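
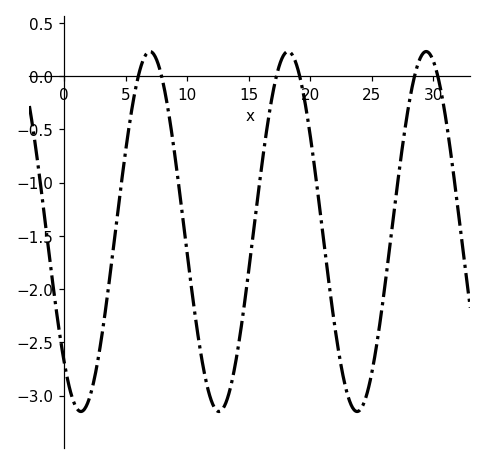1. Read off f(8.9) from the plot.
-0.65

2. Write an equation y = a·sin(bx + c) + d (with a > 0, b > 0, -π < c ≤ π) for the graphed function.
y = 1.69sin(0.56x - 2.3) - 1.46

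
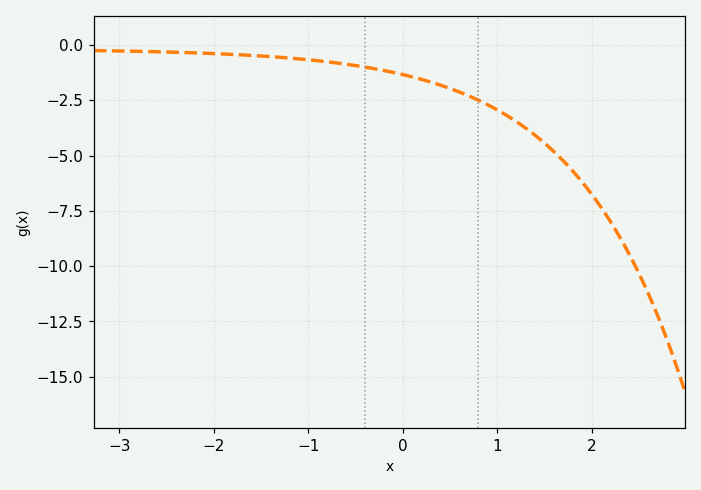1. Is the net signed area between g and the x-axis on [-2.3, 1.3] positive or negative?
negative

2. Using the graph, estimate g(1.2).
-3.46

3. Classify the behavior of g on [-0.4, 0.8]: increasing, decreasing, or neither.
decreasing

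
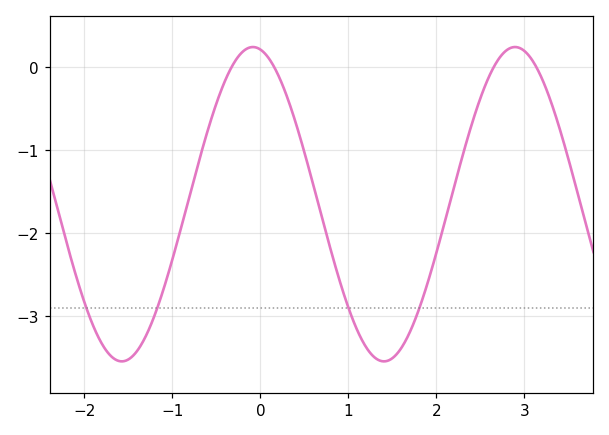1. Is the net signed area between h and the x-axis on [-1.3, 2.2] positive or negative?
negative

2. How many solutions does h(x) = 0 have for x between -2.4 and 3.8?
4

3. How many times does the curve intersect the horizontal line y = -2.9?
4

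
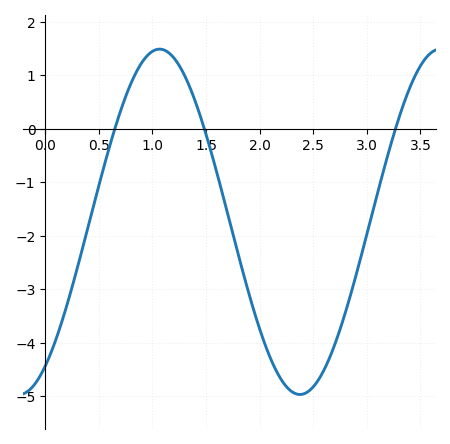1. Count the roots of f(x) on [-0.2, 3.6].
3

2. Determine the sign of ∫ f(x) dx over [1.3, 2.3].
negative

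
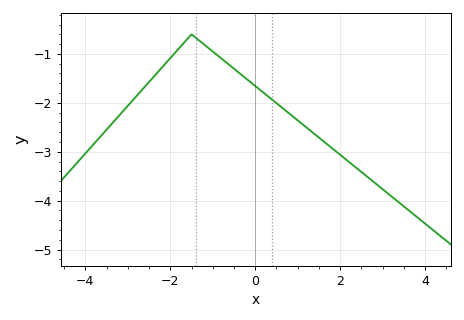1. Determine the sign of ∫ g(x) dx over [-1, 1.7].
negative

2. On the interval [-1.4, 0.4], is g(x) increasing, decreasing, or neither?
decreasing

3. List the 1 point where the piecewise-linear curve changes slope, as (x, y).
(-1.5, -0.6)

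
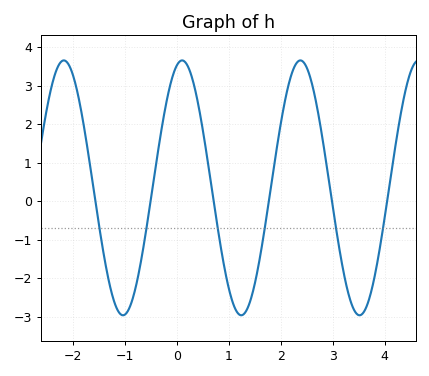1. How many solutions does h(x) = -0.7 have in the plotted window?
6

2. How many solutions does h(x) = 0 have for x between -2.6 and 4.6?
6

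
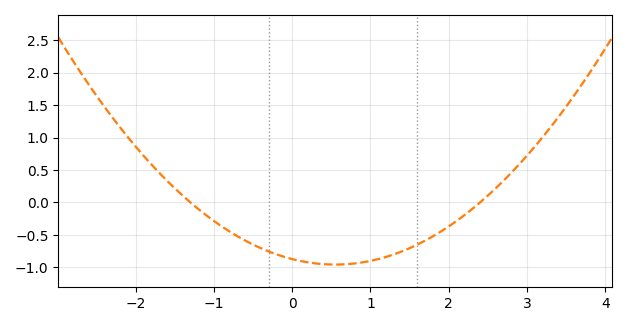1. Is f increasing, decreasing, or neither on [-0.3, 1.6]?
neither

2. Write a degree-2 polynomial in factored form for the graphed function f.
y = 0.28(x + 1.3)(x - 2.4)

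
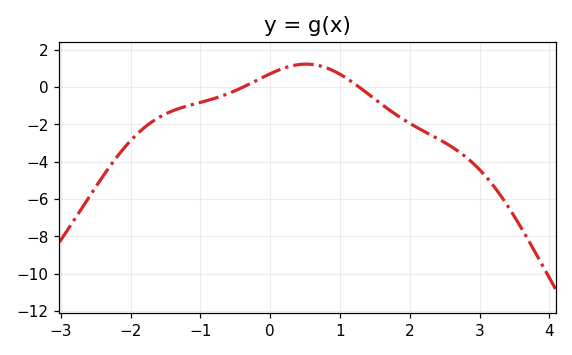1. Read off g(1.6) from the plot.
-0.932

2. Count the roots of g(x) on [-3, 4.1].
2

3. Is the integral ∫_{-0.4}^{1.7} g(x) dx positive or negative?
positive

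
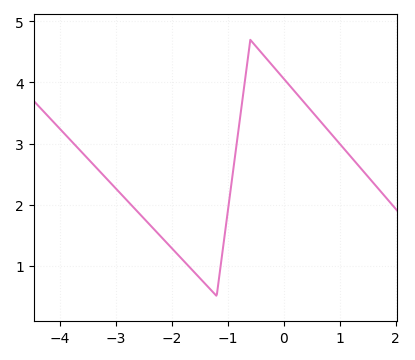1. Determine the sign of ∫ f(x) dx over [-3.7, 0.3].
positive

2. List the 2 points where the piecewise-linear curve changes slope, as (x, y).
(-1.2, 0.5); (-0.6, 4.7)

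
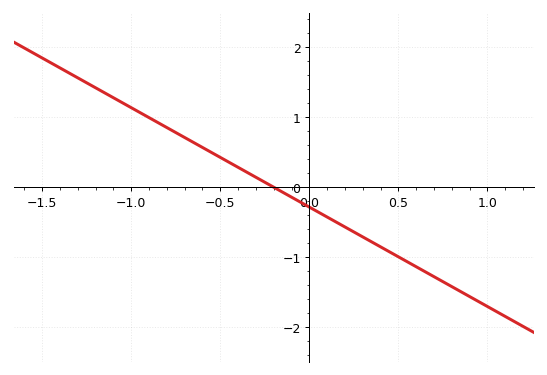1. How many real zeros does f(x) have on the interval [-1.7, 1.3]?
1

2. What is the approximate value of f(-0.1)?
-0.1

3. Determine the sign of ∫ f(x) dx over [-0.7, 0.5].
negative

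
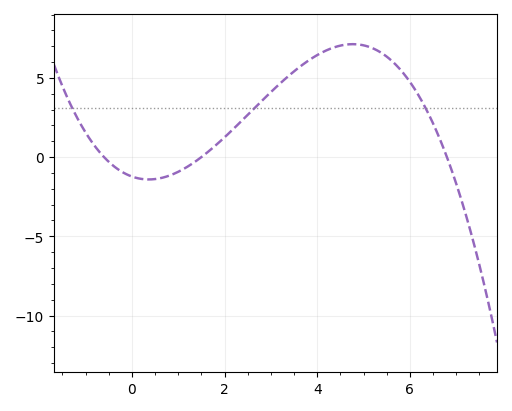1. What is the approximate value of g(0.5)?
-1.5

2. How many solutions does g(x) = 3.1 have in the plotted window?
3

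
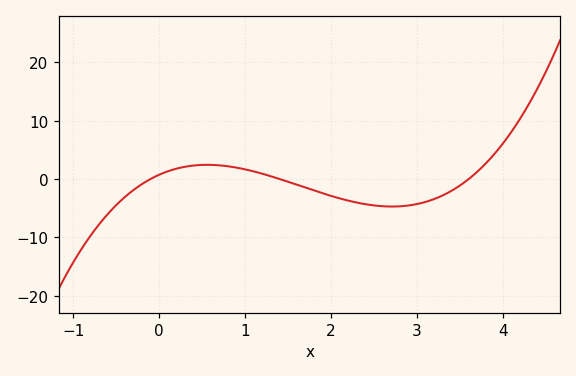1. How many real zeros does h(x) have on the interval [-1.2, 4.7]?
3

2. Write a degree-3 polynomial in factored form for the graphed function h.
y = 1.44(x + 0.1)(x - 1.4)(x - 3.6)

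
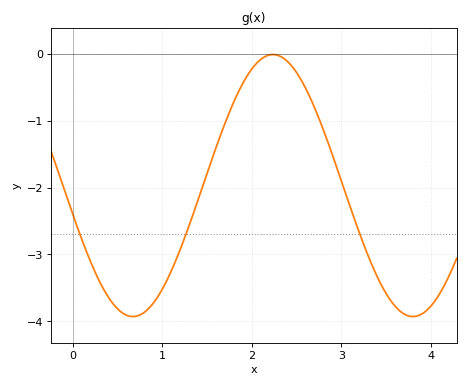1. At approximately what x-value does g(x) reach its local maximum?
2.24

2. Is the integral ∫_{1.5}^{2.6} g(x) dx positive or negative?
negative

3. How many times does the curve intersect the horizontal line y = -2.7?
3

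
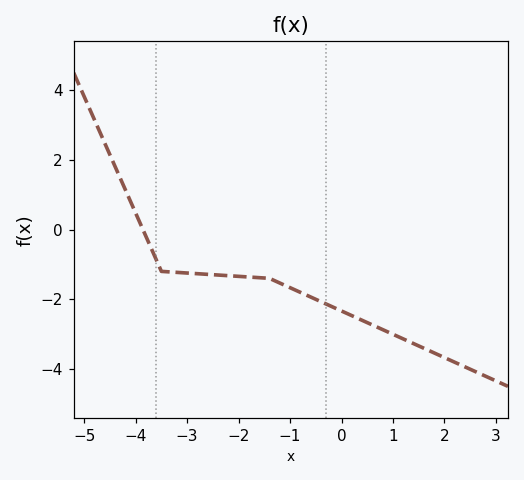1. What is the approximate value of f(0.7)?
-2.81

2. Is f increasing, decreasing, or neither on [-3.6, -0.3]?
decreasing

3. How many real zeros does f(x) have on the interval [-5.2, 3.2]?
1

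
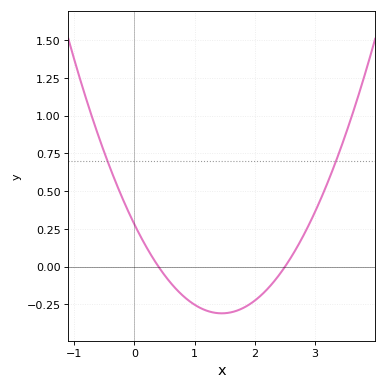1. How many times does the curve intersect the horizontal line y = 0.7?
2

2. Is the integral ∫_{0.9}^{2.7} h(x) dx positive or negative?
negative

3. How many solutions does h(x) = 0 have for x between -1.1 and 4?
2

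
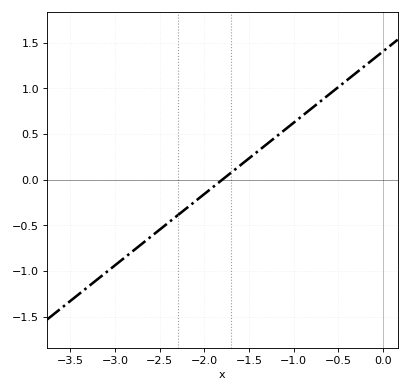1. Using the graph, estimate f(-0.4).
1.09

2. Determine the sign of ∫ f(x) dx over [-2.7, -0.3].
positive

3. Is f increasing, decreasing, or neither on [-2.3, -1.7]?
increasing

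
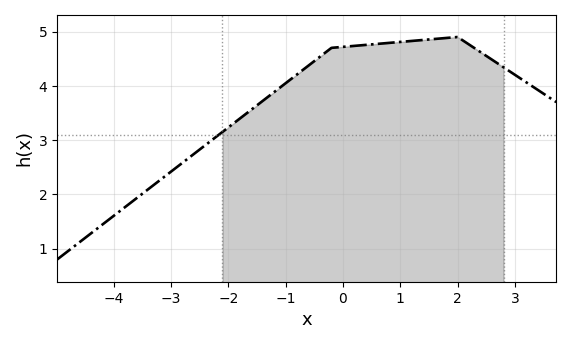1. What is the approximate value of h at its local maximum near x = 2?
4.9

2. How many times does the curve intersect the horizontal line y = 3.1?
1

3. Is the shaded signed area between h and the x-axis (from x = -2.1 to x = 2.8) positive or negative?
positive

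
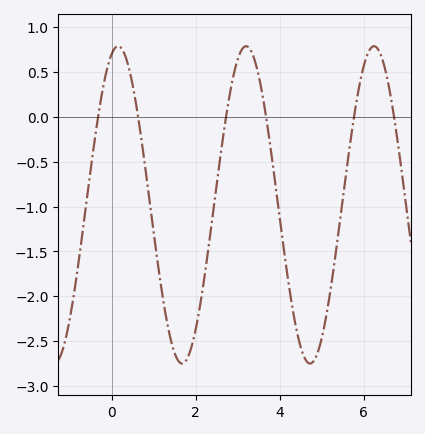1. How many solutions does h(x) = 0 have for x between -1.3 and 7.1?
6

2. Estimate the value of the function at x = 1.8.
-2.7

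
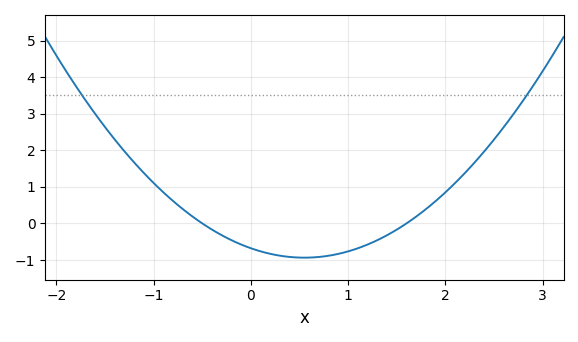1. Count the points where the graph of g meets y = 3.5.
2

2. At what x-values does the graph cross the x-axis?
-0.5, 1.6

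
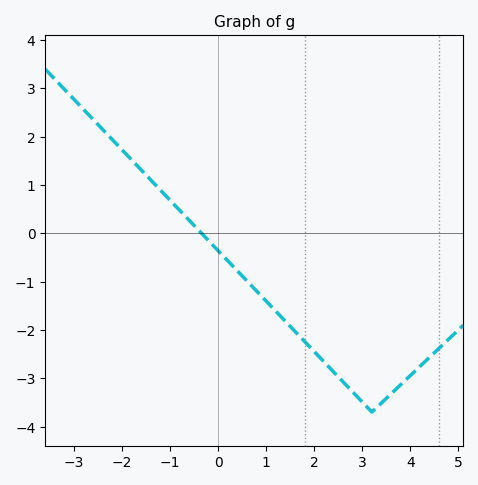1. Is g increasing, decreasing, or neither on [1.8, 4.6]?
neither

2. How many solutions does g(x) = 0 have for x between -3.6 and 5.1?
1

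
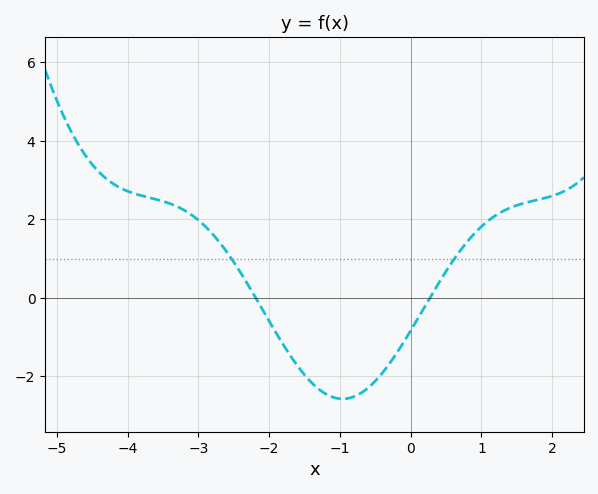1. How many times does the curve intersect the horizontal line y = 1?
2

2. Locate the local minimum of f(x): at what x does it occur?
-0.962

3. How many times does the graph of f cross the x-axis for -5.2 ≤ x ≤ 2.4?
2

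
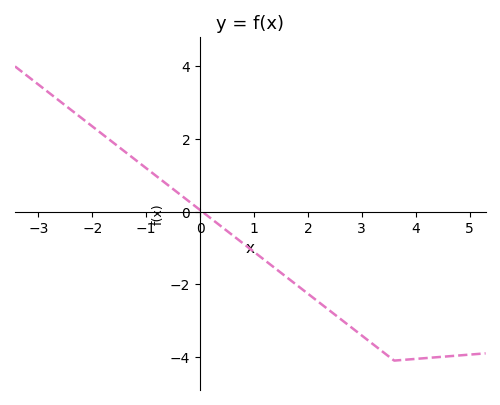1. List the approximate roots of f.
0.04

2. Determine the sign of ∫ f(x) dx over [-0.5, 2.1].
negative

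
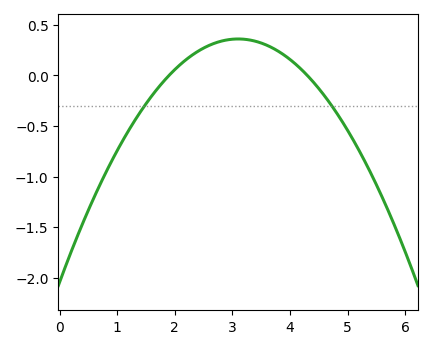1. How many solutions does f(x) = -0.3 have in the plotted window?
2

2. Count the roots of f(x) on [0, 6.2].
2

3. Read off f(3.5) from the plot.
0.3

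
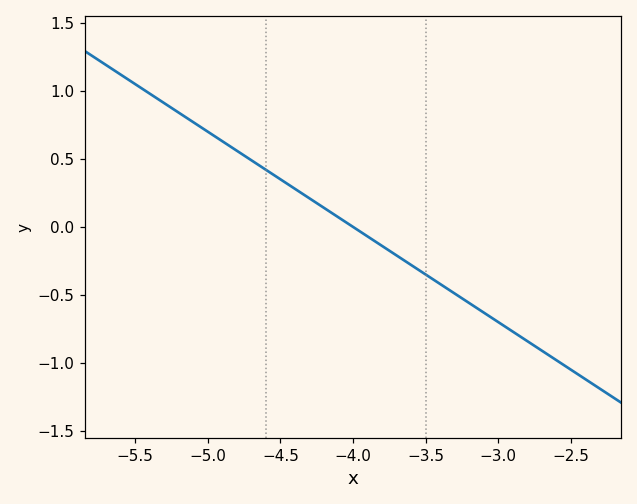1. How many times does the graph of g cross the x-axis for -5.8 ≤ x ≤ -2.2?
1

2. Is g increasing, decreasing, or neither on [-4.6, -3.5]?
decreasing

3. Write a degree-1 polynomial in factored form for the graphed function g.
y = -0.7(x + 4)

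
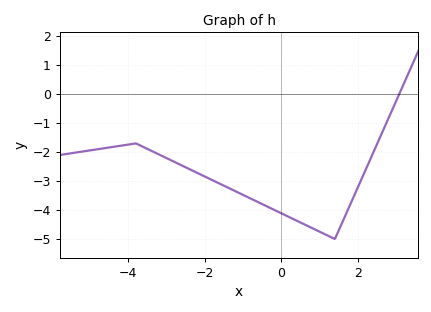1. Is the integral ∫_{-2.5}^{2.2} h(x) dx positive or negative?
negative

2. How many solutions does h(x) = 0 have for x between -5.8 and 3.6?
1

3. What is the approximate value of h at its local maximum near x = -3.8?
-1.7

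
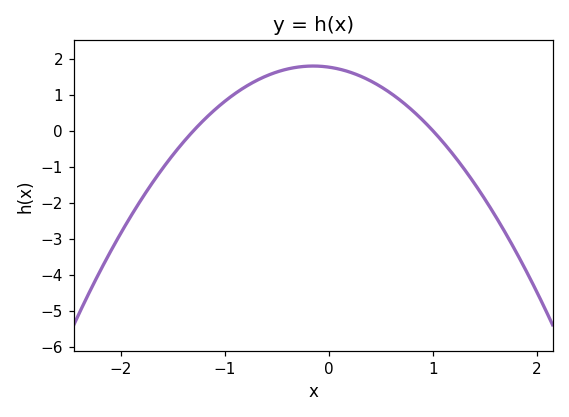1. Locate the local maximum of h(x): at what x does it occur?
-0.15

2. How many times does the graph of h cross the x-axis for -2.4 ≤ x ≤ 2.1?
2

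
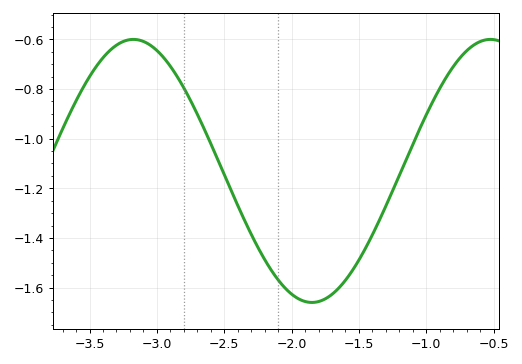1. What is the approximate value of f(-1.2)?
-1.14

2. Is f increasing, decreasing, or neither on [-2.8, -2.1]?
decreasing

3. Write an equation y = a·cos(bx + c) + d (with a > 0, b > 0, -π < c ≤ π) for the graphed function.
y = 0.53cos(2.4x + 1.2) - 1.13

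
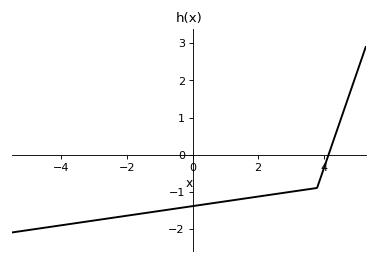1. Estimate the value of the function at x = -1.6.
-1.6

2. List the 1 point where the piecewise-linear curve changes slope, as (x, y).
(3.8, -0.9)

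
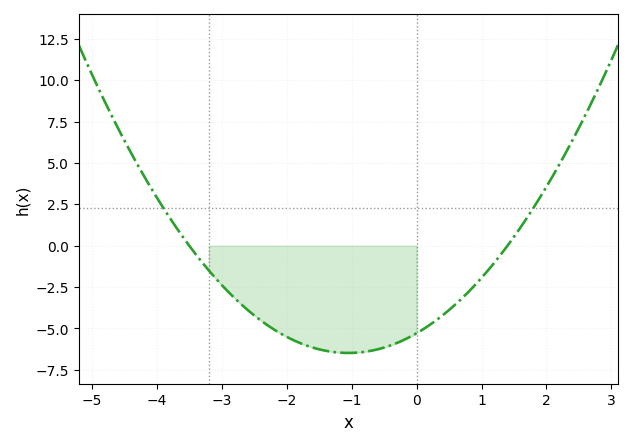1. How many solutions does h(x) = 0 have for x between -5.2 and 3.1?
2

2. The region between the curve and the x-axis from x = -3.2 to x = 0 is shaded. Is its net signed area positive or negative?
negative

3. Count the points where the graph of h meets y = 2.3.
2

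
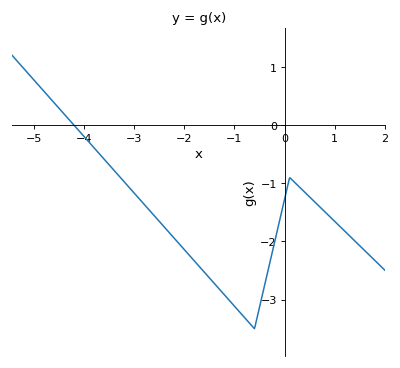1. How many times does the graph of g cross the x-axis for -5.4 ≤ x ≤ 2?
1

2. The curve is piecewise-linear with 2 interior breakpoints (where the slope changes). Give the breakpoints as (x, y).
(-0.6, -3.5); (0.1, -0.9)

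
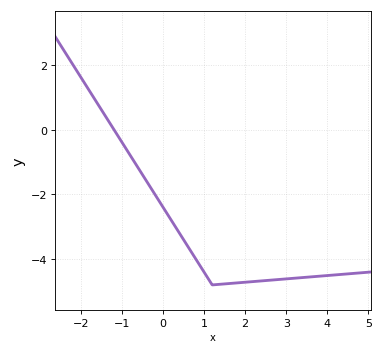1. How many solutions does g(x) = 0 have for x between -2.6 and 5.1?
1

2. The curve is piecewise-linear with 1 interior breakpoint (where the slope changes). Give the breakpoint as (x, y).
(1.2, -4.8)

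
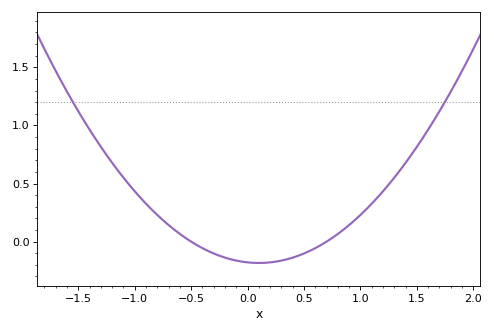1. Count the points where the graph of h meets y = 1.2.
2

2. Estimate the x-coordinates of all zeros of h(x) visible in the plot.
-0.5, 0.7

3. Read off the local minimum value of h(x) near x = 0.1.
-0.184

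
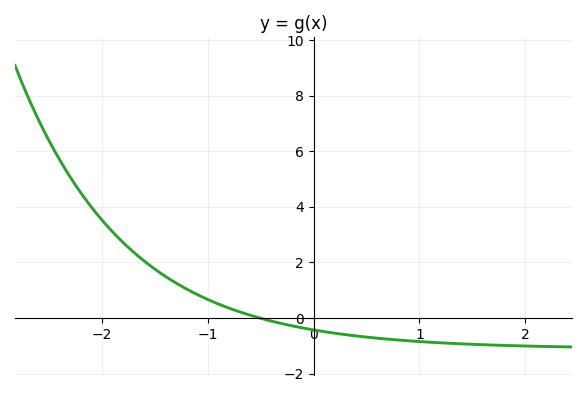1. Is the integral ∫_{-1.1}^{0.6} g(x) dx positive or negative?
negative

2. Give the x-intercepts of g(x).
-0.51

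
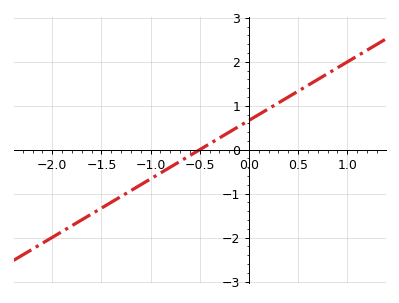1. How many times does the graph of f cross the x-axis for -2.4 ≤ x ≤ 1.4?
1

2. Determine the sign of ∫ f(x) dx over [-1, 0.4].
positive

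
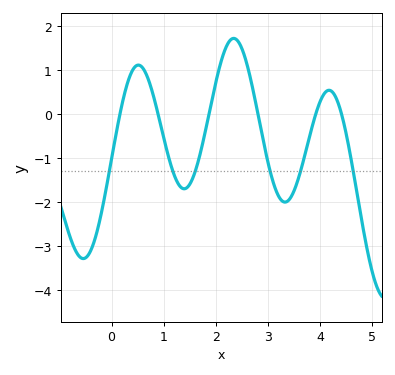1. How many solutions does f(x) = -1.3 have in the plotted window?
6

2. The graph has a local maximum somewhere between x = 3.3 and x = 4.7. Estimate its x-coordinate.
4.2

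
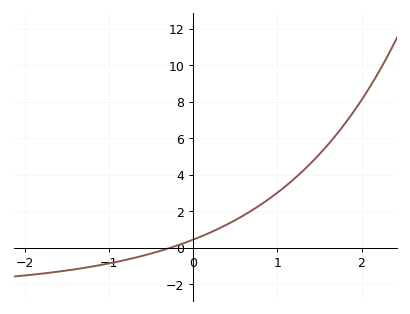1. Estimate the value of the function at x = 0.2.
0.8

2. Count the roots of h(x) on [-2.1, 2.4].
1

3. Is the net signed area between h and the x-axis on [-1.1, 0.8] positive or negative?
positive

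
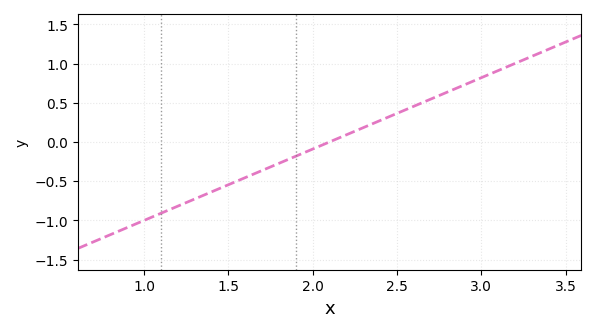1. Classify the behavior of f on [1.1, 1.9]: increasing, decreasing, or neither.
increasing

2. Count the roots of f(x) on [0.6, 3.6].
1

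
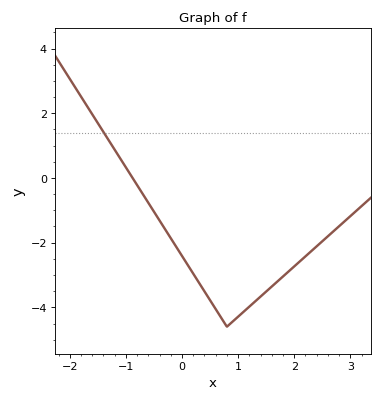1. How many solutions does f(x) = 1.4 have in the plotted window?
1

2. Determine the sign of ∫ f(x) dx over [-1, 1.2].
negative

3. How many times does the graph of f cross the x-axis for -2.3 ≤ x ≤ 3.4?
1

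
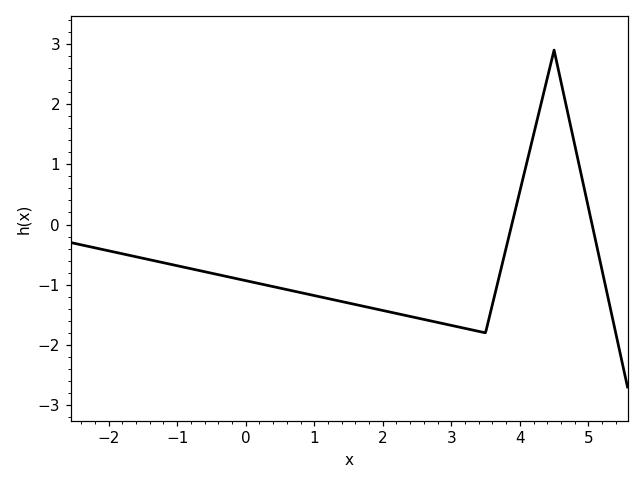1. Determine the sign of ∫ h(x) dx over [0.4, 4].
negative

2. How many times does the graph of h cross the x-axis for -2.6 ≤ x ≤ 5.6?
2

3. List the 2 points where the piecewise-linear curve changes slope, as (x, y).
(3.5, -1.8); (4.5, 2.9)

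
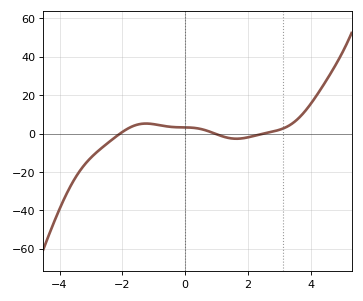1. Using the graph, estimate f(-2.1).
-0.325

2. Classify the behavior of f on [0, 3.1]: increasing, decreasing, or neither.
neither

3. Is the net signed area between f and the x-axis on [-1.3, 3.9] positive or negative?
positive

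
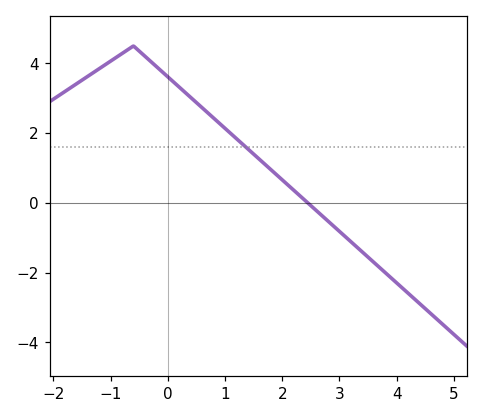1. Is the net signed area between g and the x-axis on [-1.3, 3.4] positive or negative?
positive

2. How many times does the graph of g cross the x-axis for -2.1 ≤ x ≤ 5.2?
1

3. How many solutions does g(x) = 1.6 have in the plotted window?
1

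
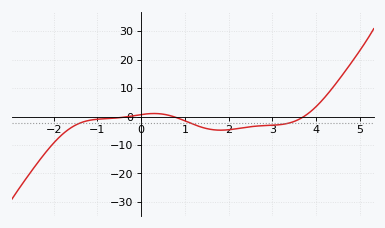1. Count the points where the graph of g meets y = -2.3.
3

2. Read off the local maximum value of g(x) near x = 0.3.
1.06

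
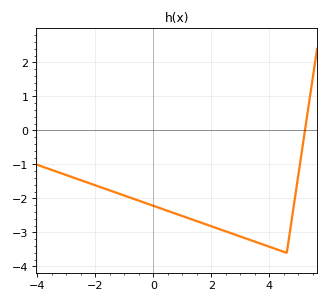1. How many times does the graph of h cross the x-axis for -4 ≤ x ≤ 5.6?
1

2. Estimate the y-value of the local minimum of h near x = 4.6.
-3.6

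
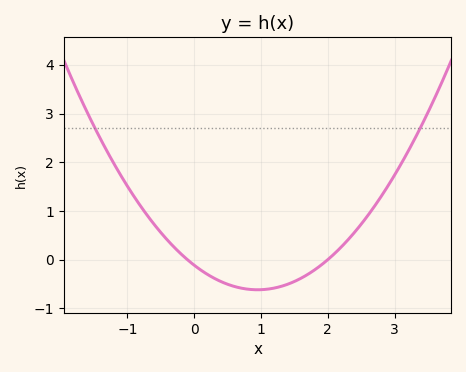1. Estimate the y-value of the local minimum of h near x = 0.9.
-0.6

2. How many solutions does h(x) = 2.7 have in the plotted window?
2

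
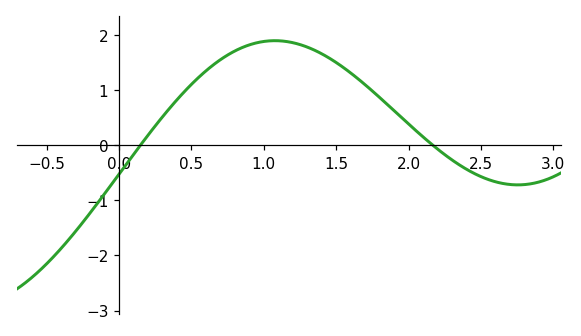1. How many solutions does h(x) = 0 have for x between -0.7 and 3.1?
2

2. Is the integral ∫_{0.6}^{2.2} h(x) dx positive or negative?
positive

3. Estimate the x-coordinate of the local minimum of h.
2.76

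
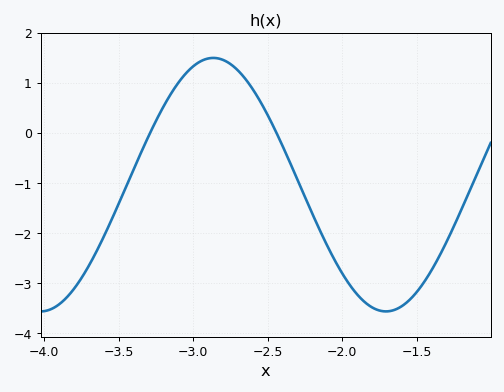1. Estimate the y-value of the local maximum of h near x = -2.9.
1.5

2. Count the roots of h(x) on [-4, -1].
2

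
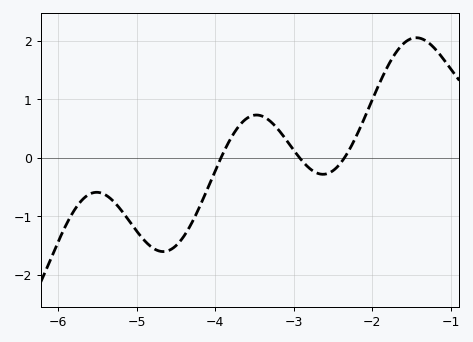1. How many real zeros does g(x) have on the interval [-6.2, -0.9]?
3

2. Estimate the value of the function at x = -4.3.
-1.12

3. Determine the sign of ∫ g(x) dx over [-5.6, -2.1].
negative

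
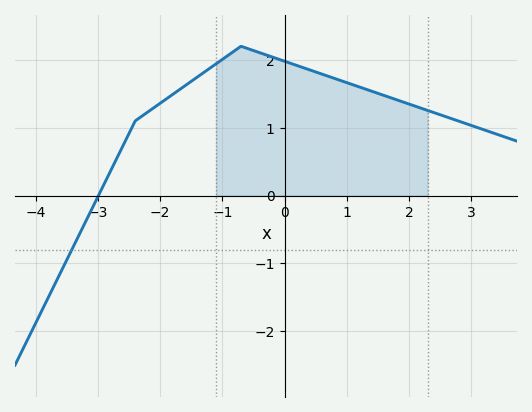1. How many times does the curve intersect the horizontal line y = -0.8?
1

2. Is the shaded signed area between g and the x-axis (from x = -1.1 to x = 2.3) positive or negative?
positive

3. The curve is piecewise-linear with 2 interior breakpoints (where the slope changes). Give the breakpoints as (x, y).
(-2.4, 1.1); (-0.7, 2.2)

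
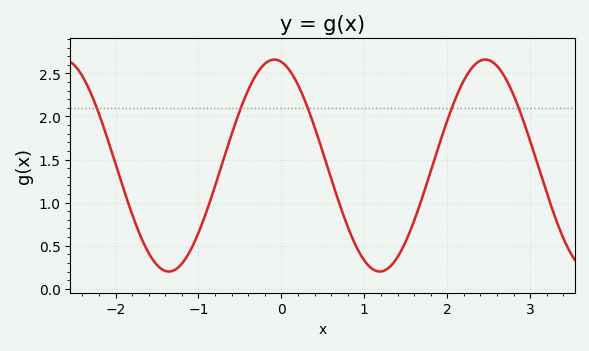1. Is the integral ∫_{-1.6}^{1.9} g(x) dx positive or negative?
positive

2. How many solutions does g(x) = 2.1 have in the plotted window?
5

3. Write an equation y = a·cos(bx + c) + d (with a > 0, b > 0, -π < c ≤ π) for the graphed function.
y = 1.23cos(2.47x + 0.212) + 1.43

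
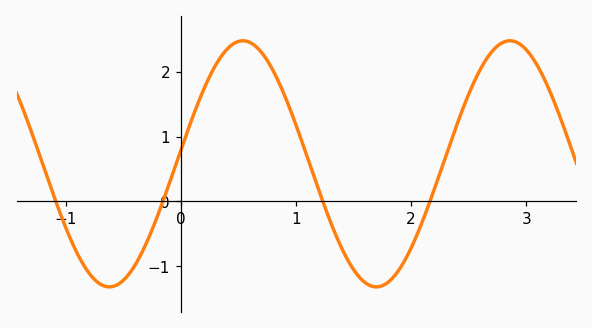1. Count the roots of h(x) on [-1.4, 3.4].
4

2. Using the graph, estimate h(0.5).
2.5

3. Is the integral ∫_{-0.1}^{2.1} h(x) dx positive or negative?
positive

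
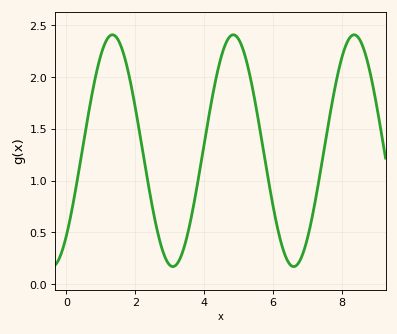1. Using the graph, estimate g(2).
1.71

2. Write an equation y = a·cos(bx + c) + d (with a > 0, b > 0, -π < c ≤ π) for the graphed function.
y = 1.12cos(1.79x - 2.39) + 1.29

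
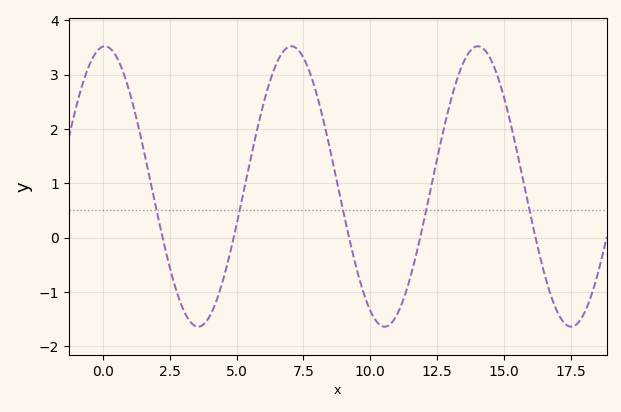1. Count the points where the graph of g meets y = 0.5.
5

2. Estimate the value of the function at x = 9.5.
-0.6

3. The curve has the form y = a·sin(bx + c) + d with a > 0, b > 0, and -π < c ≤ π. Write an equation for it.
y = 2.58sin(0.9x + 1.5) + 0.94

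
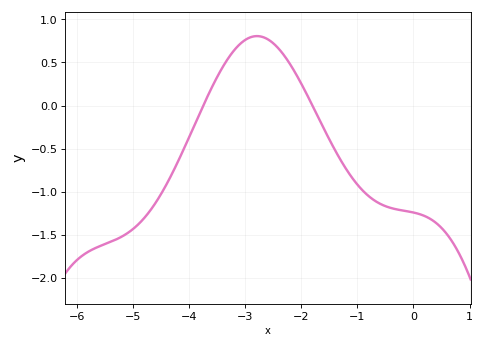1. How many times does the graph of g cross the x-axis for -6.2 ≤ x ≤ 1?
2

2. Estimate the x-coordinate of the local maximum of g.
-2.8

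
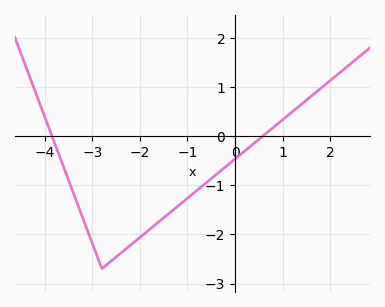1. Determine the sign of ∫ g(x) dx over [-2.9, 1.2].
negative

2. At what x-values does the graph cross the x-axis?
-3.8, 0.6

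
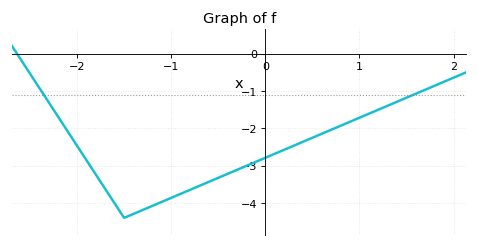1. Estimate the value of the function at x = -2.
-2.5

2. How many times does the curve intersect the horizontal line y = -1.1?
2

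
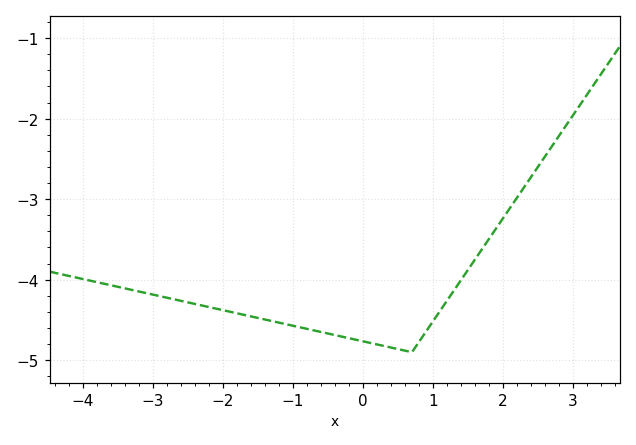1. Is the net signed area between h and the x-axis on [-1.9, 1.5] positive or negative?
negative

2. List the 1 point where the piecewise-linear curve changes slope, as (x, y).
(0.7, -4.9)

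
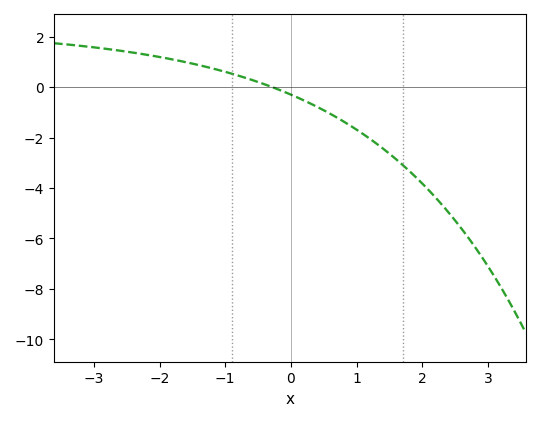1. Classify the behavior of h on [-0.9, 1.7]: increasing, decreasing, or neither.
decreasing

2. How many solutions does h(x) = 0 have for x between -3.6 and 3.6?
1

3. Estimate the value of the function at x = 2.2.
-4.4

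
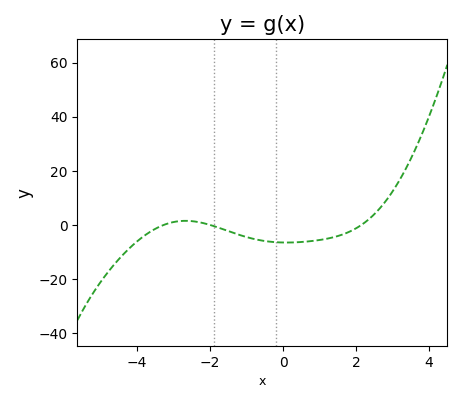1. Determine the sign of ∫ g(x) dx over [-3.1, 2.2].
negative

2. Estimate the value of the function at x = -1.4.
-2.73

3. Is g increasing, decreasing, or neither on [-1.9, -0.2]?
decreasing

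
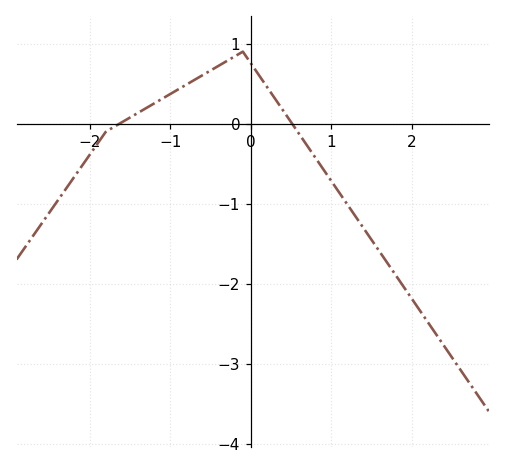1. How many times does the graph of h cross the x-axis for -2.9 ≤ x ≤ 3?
2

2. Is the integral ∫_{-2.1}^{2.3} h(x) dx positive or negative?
negative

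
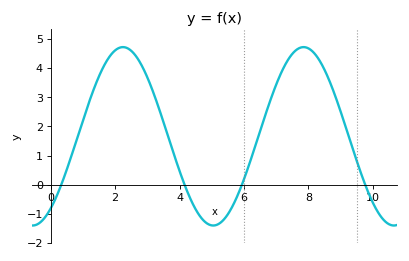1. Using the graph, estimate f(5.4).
-1.16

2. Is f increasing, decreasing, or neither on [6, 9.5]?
neither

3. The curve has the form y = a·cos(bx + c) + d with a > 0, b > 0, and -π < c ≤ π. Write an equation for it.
y = 3.06cos(1.12x - 2.51) + 1.66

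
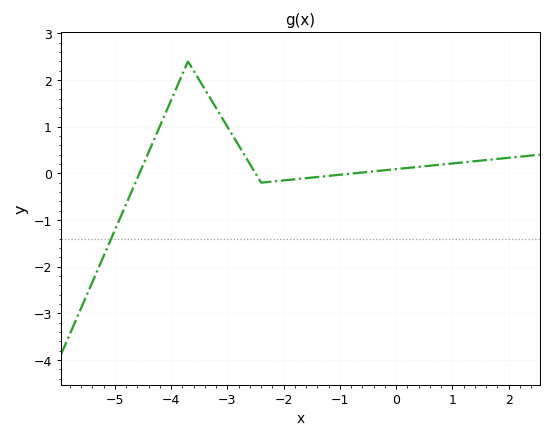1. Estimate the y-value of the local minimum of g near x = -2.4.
-0.2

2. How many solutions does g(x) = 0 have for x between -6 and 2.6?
3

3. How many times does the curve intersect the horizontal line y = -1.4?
1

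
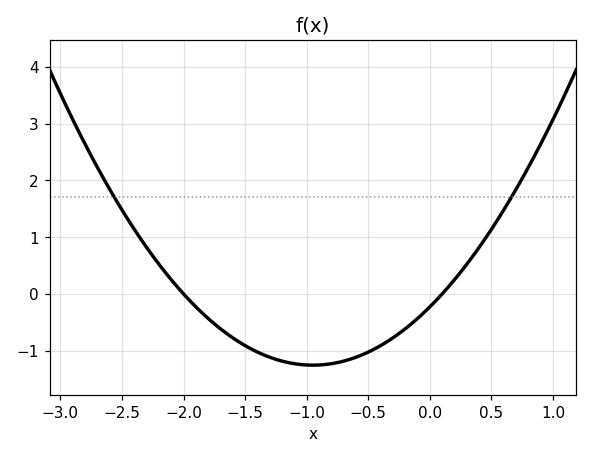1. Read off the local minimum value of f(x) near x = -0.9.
-1.3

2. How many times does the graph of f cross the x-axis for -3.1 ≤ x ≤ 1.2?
2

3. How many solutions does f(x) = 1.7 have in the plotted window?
2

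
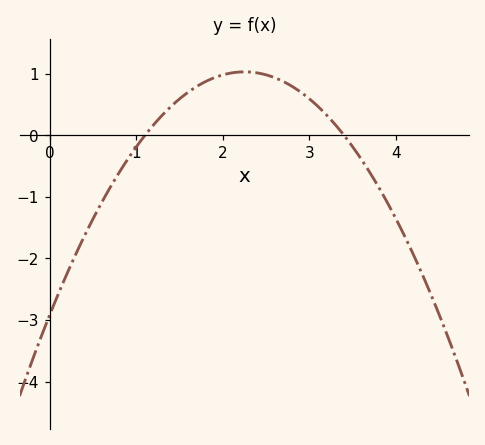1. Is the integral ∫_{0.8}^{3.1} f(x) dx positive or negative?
positive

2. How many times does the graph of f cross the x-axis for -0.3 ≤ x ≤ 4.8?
2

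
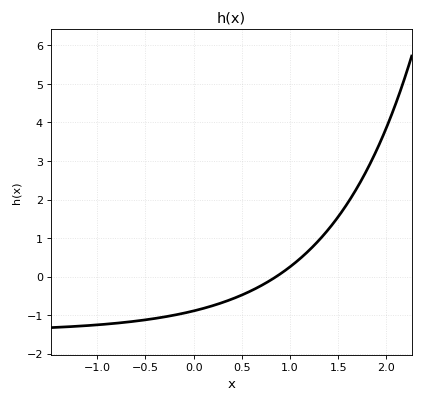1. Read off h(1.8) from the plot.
2.78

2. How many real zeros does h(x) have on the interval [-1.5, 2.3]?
1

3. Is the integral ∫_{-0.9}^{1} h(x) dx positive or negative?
negative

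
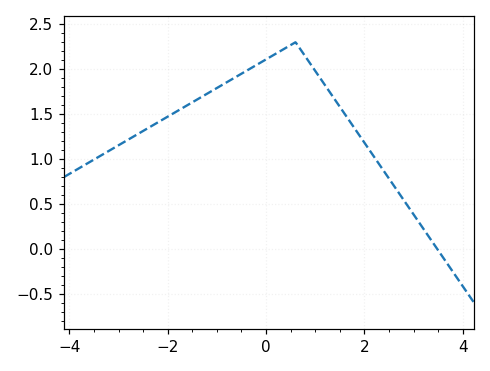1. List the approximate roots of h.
3.4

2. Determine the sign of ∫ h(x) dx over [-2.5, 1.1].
positive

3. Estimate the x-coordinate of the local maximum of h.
0.6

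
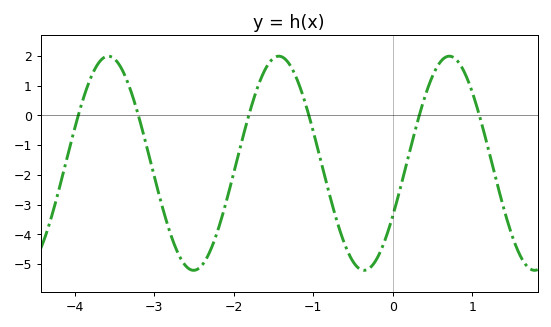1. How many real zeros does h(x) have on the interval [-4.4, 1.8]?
6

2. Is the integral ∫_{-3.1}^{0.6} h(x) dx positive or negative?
negative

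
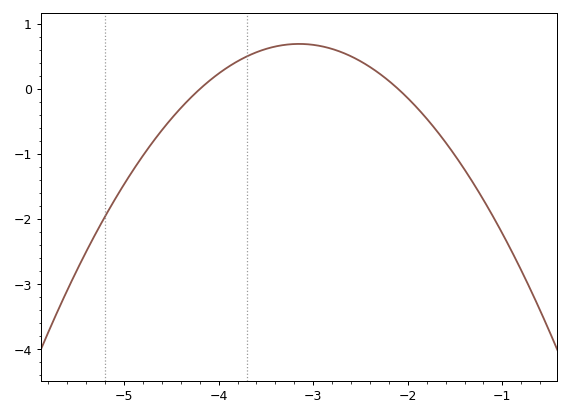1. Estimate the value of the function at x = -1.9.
-0.3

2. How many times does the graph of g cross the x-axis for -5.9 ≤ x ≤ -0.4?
2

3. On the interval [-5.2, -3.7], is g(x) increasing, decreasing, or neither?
increasing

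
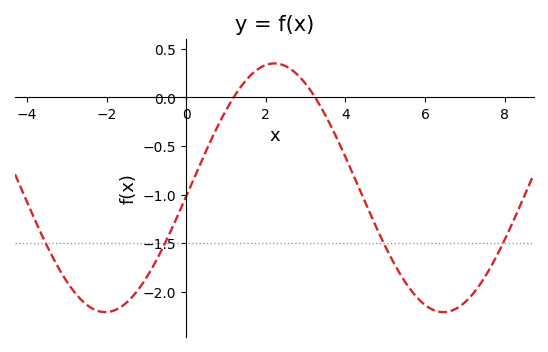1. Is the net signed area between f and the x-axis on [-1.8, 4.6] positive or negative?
negative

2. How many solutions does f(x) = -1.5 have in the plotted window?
4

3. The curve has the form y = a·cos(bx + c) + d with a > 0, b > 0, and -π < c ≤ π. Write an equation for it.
y = 1.28cos(0.74x - 1.64) - 0.93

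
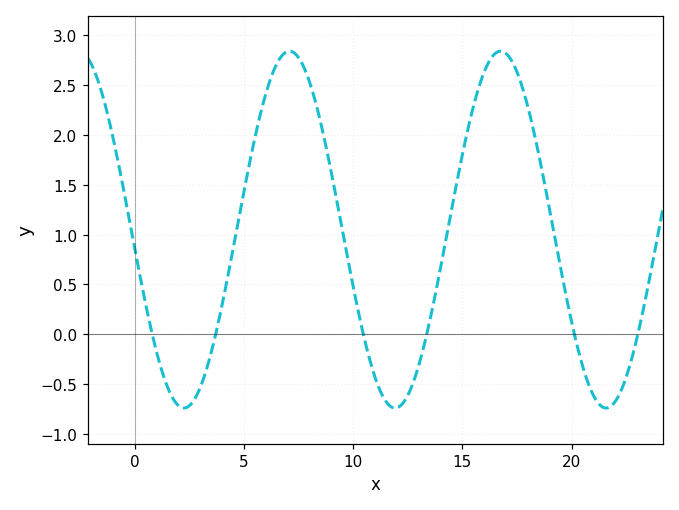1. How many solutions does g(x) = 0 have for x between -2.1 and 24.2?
6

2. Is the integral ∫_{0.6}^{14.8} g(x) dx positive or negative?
positive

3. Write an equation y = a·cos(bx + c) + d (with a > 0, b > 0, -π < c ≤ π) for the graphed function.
y = 1.79cos(0.65x + 1.68) + 1.05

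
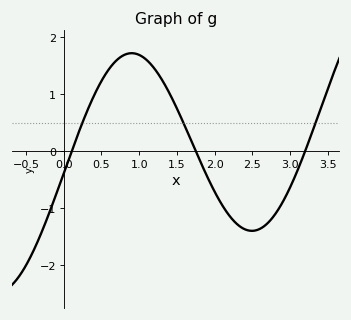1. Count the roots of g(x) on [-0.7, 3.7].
3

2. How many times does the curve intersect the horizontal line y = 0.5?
3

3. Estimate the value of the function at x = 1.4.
1.02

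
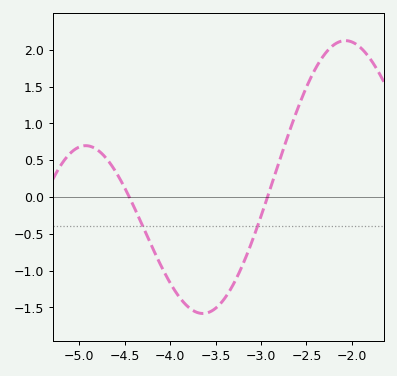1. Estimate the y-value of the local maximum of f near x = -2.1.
2.13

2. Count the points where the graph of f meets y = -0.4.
2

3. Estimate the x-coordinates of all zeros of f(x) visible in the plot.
-4.45, -2.93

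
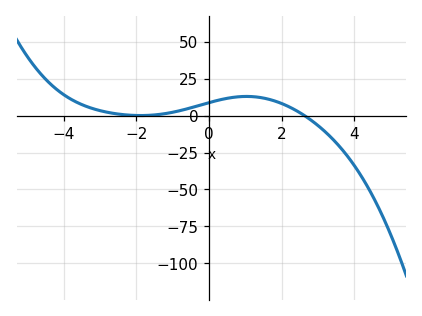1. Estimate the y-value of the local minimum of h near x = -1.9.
0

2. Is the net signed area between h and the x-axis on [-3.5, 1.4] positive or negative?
positive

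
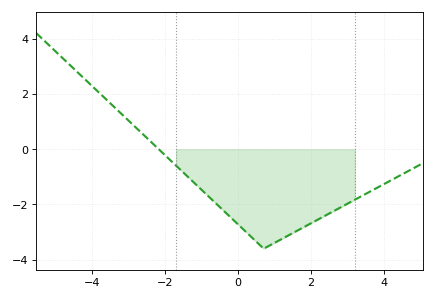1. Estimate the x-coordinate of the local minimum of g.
0.6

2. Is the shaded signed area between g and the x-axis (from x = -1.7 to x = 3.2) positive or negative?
negative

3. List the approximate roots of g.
-2.2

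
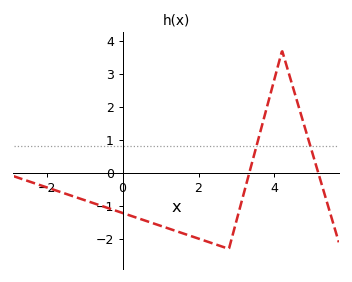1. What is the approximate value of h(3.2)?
-0.586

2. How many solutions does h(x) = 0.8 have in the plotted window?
2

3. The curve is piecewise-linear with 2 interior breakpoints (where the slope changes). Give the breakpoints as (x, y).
(2.8, -2.3); (4.2, 3.7)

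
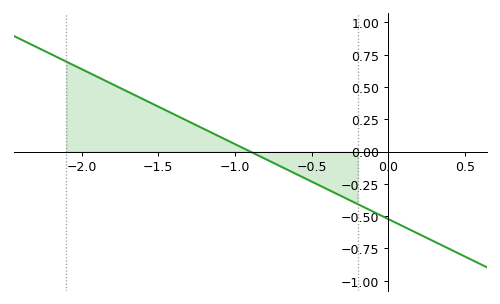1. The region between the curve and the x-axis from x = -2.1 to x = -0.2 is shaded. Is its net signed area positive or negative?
positive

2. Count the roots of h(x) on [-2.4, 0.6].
1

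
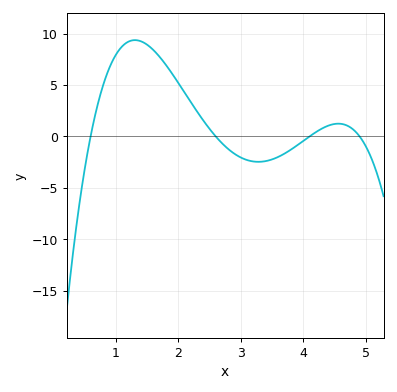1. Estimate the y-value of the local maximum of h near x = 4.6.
1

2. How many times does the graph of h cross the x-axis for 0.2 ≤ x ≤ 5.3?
4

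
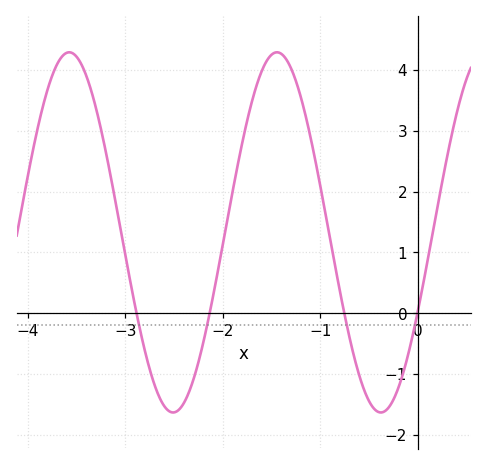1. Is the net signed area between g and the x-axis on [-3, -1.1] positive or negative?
positive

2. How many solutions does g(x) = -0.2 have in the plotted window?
4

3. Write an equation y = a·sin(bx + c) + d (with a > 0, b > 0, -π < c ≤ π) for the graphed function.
y = 2.96sin(2.95x - 0.452) + 1.33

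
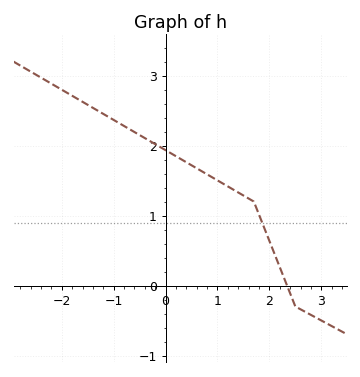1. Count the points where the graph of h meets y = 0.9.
1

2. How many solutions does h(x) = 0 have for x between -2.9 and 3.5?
1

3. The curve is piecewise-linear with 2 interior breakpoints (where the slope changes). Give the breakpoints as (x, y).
(1.7, 1.2); (2.5, -0.3)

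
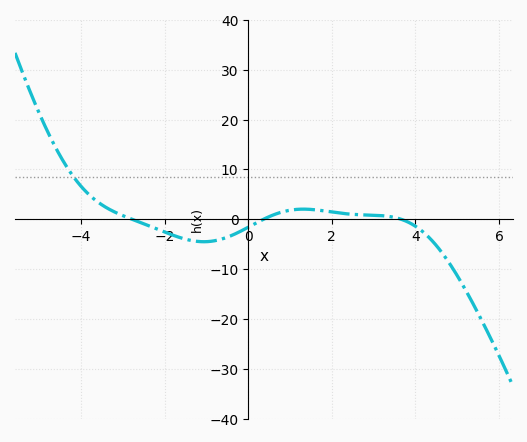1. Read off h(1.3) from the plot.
2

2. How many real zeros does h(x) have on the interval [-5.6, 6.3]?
3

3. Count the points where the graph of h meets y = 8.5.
1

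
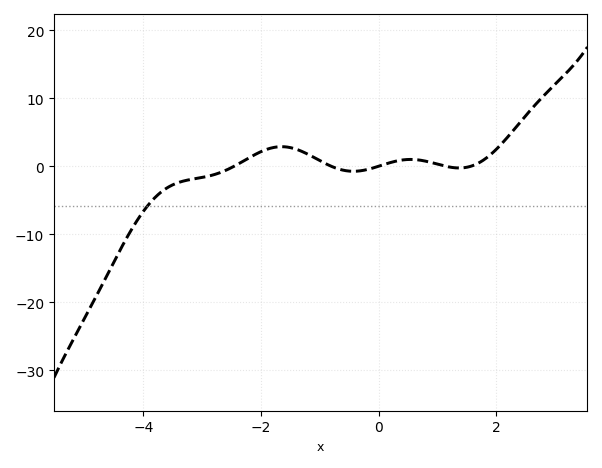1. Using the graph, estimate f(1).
0.316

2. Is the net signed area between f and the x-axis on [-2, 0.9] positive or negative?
positive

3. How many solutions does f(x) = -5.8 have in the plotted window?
1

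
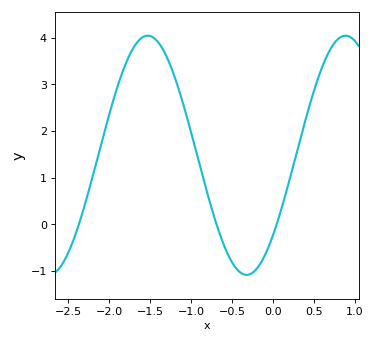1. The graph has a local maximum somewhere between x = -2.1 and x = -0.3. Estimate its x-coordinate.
-1.55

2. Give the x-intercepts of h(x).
-2.35, -0.7, 0.05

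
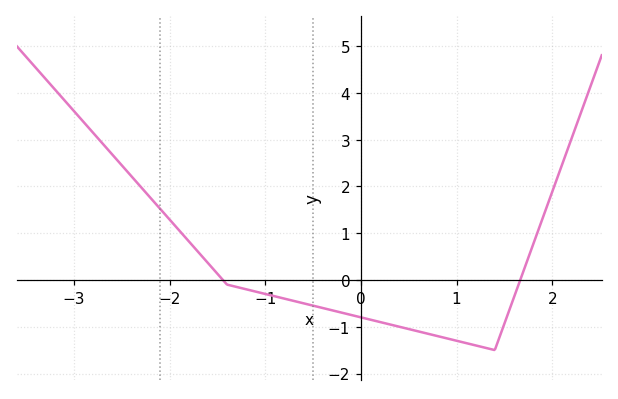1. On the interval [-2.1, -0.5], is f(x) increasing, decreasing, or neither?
decreasing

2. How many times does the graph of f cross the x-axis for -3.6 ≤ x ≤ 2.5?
2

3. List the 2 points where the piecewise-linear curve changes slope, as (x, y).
(-1.4, -0.1); (1.4, -1.5)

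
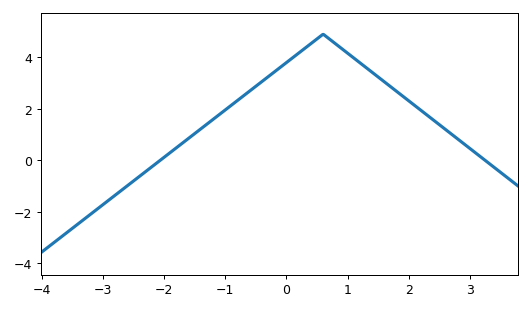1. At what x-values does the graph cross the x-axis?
-2.06, 3.24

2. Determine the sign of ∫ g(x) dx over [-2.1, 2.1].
positive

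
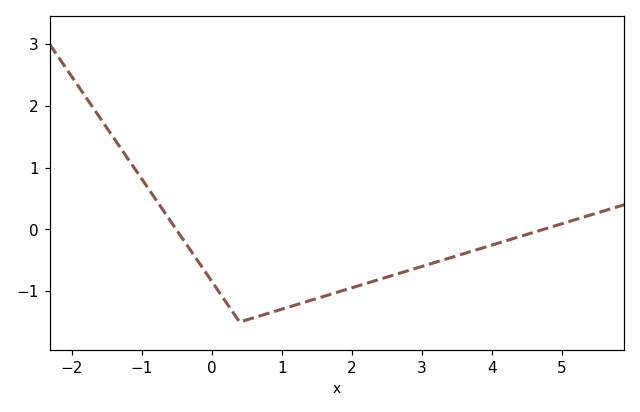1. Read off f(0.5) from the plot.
-1.47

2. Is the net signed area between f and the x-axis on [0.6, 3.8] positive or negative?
negative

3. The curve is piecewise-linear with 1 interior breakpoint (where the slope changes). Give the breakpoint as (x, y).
(0.4, -1.5)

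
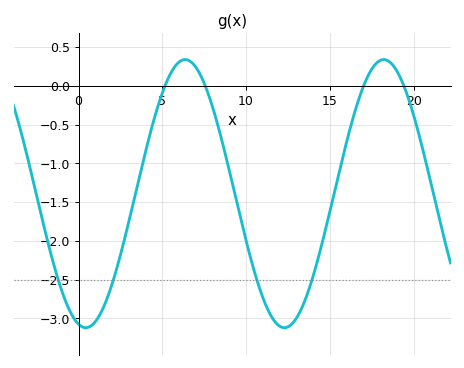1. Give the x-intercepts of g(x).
5, 7.5, 17, 19.5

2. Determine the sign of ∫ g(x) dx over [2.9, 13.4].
negative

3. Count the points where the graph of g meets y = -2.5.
4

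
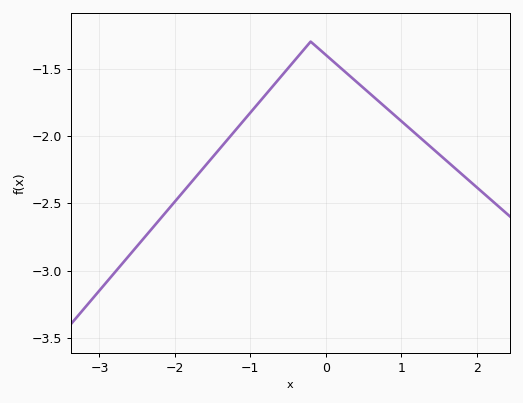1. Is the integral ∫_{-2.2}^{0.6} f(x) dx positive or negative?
negative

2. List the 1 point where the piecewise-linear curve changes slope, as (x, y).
(-0.2, -1.3)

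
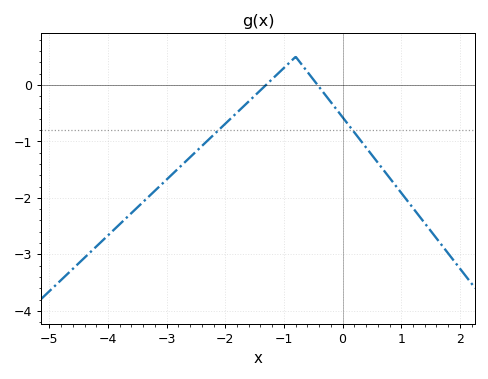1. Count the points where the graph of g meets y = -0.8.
2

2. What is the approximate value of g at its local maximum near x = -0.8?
0.499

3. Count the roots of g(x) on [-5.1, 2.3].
2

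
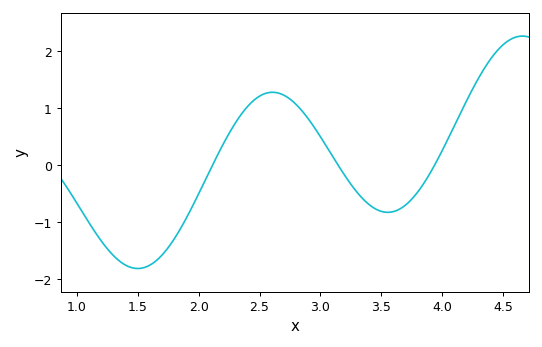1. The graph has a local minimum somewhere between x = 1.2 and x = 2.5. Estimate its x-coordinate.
1.5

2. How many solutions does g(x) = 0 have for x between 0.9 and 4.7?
3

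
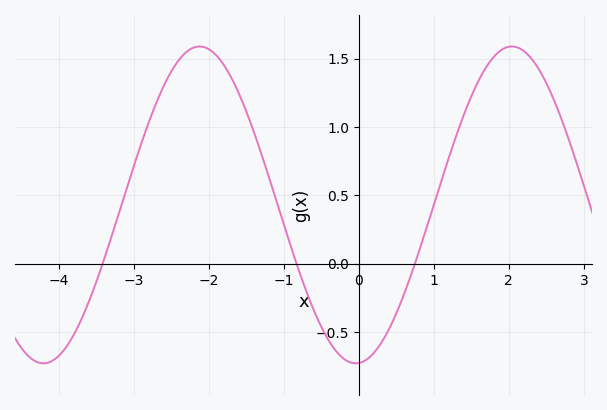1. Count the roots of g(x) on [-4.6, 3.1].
3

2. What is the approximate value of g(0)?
-0.75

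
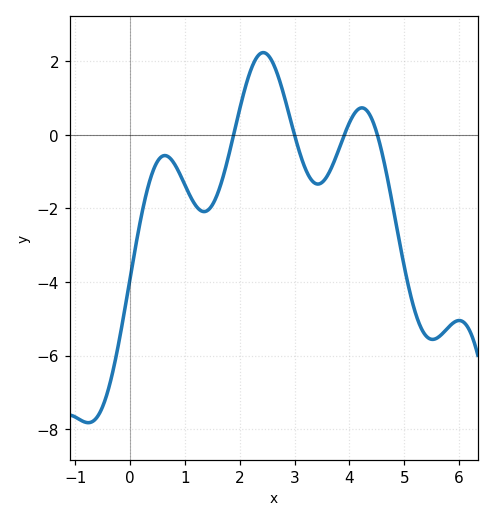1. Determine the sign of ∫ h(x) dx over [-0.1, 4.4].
negative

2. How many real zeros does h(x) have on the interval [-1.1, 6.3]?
4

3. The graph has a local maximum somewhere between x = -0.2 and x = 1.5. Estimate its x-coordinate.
0.634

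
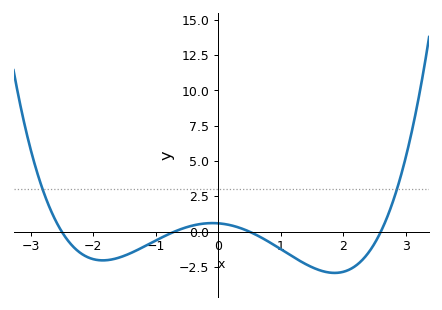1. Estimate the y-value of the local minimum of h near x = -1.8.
-2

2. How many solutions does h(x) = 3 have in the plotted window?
2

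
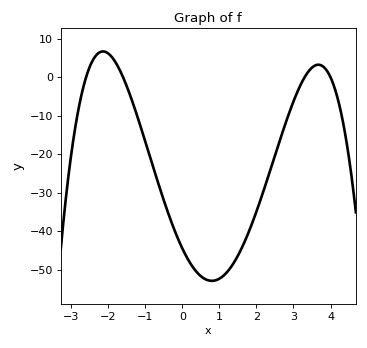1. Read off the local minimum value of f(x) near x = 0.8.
-52.9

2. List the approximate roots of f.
-2.6, -1.6, 3.3, 4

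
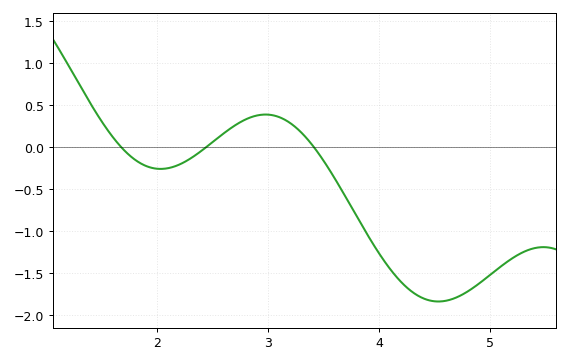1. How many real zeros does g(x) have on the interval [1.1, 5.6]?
3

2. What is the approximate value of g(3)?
0.4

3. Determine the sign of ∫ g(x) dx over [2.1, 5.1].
negative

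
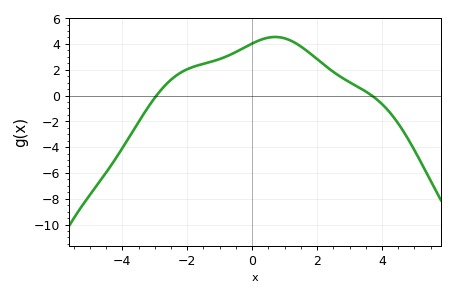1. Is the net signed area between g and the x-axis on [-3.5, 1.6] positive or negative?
positive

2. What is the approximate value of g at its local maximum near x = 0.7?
4.6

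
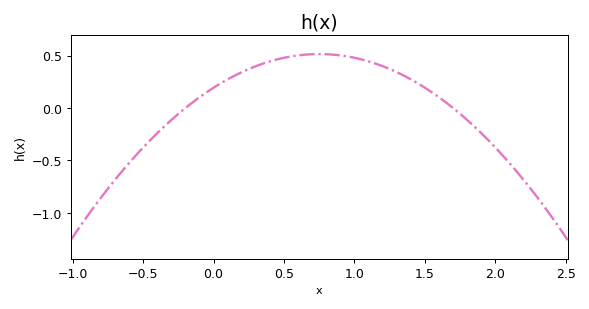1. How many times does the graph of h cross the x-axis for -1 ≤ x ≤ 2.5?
2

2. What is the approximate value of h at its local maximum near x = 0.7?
0.5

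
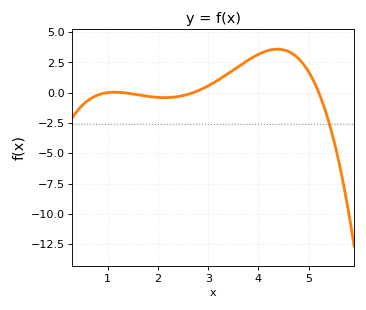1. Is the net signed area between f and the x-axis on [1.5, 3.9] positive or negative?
positive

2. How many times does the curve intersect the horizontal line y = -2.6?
1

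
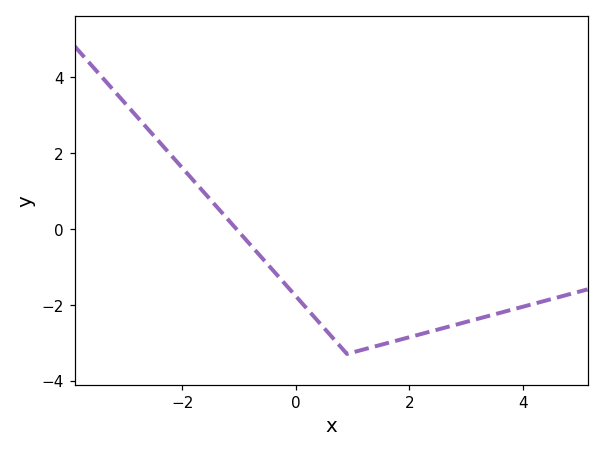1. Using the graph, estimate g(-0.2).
-1.4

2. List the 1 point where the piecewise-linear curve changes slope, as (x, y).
(0.9, -3.3)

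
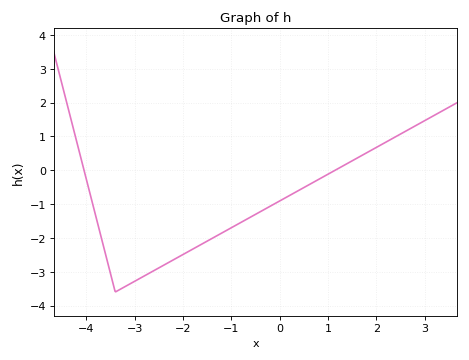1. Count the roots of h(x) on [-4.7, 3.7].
2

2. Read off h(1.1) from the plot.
0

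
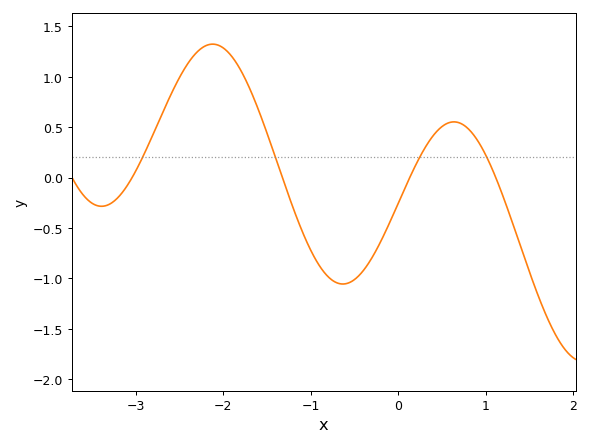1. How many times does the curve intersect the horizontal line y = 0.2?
4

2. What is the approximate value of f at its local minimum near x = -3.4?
-0.285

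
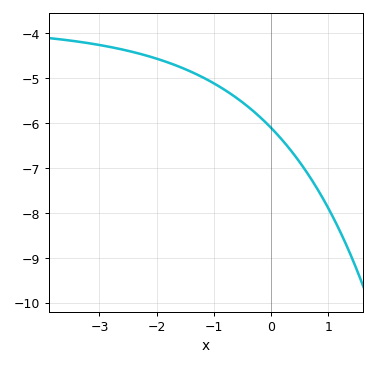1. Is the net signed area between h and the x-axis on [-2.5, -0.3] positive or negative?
negative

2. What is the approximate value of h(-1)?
-5.11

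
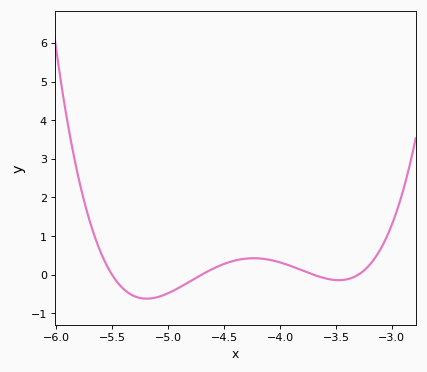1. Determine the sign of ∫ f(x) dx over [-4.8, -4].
positive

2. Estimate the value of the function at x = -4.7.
0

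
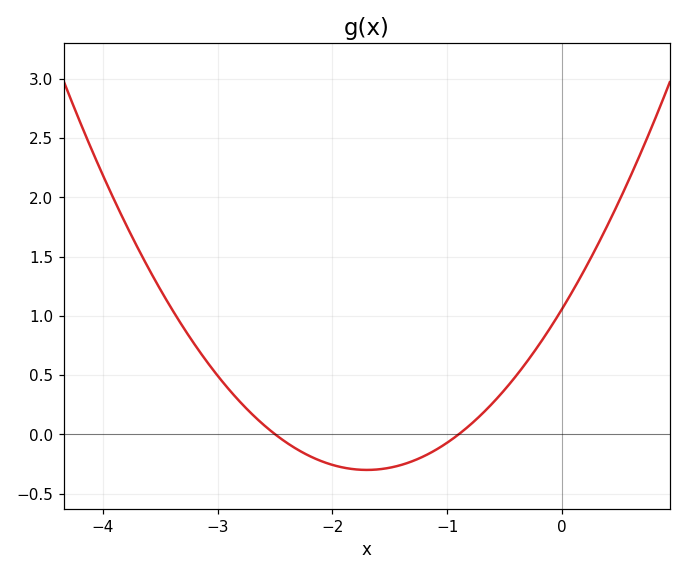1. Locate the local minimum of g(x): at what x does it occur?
-1.7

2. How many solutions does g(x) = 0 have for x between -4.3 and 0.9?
2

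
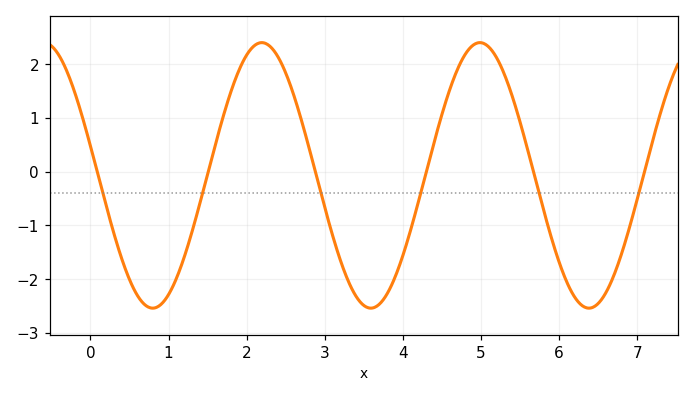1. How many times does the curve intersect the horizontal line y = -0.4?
6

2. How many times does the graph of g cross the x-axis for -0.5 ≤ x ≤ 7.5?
6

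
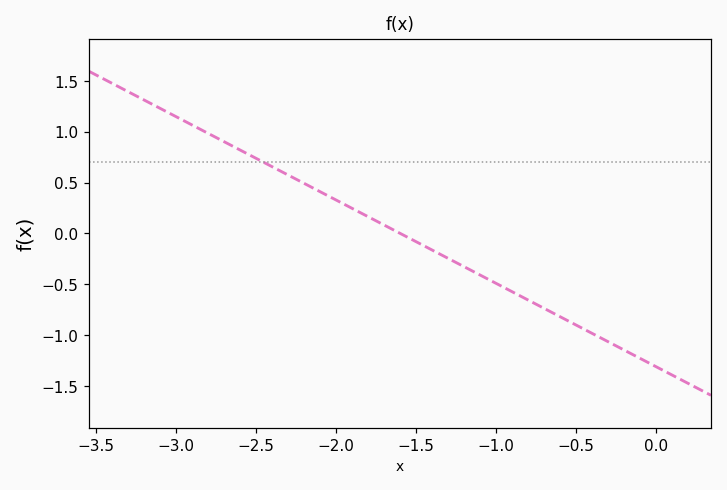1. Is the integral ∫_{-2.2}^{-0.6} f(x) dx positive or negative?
negative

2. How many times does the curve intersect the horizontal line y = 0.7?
1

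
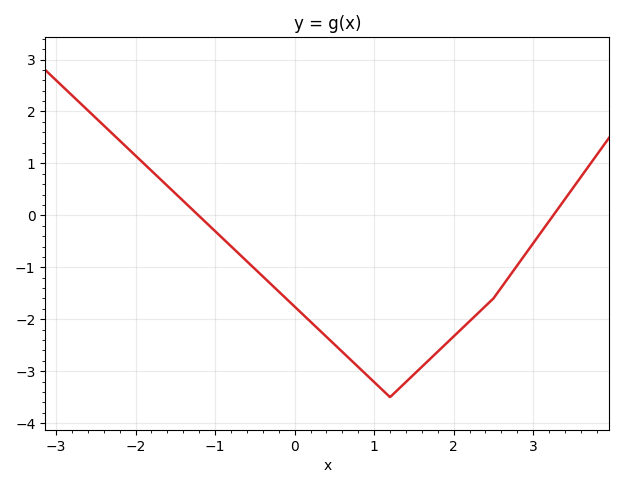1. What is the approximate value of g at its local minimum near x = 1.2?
-3.5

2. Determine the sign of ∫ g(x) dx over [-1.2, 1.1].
negative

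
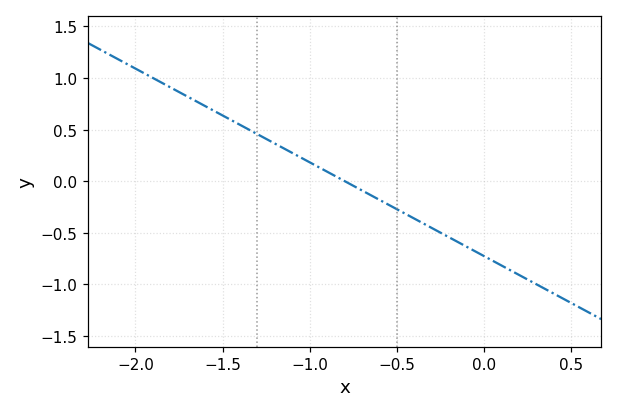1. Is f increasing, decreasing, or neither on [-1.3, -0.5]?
decreasing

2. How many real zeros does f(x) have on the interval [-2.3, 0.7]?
1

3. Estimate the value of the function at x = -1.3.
0.455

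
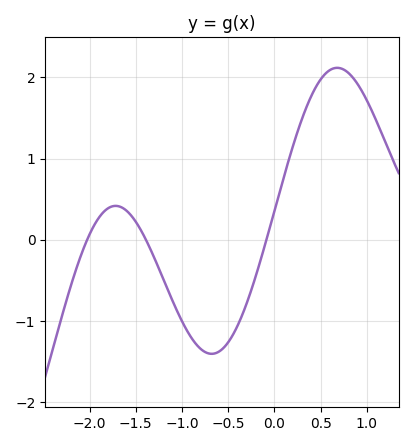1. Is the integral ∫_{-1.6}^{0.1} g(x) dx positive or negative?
negative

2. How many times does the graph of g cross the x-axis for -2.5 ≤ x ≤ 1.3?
3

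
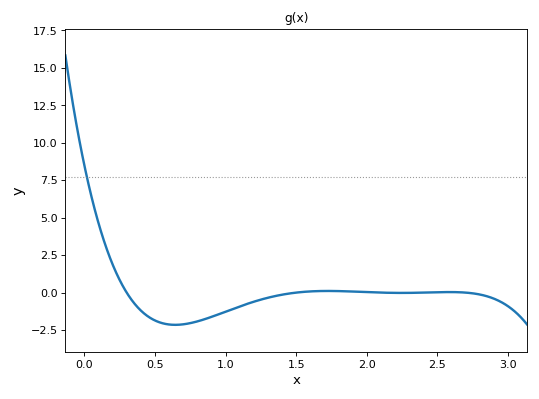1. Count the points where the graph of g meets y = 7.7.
1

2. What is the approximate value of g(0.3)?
0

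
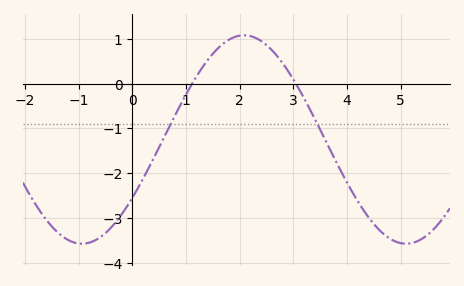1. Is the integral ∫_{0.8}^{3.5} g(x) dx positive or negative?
positive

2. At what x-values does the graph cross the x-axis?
1.2, 3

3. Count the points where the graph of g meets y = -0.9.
2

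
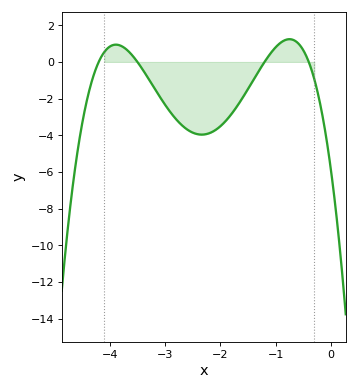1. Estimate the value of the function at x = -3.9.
0.941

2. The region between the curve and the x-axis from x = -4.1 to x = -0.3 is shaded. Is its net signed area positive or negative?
negative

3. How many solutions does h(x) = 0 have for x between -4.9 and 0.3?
4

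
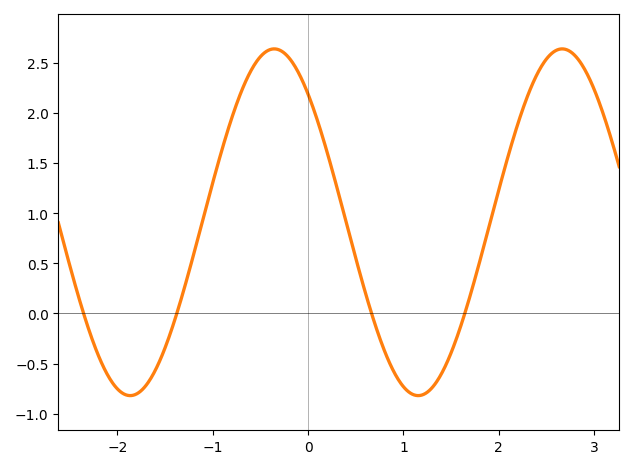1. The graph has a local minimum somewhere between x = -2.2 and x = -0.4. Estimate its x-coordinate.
-1.9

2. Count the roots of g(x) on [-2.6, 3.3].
4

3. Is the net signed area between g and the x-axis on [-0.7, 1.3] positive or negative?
positive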